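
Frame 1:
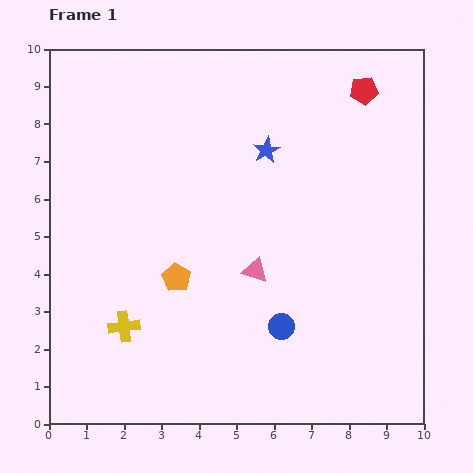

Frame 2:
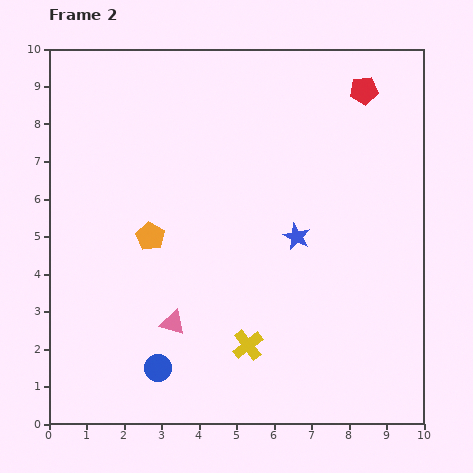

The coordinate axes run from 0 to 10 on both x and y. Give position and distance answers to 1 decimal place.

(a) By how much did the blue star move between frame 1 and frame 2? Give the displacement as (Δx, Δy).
(0.8, -2.3)

The blue star was at (5.8, 7.3) in frame 1 and (6.6, 5.0) in frame 2.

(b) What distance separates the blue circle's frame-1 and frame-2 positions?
3.5

The blue circle moved from (6.2, 2.6) to (2.9, 1.5), a distance of √(3.3² + 1.1²) ≈ 3.5.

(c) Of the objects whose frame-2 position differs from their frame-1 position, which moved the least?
the orange pentagon

(moved 1.3)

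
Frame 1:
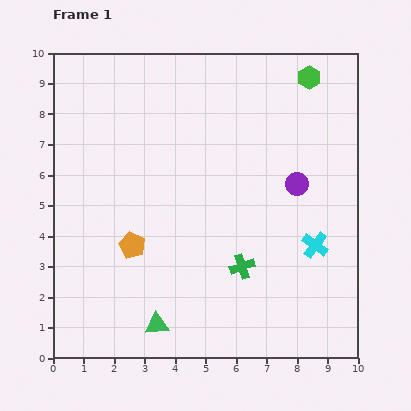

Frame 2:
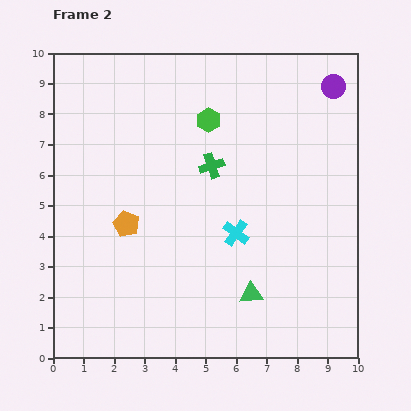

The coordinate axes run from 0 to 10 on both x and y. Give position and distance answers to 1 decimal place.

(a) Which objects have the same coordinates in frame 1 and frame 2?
none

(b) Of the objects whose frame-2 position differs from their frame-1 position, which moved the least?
the orange pentagon

(moved 0.7)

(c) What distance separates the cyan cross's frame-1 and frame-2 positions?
2.6

The cyan cross moved from (8.6, 3.7) to (6.0, 4.1), a distance of √(2.6² + 0.4²) ≈ 2.6.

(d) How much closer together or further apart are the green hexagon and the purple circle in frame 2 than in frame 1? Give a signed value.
+0.7

Distance in frame 1: 3.5. Distance in frame 2: 4.2.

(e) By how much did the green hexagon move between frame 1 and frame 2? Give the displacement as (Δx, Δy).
(-3.3, -1.4)

The green hexagon was at (8.4, 9.2) in frame 1 and (5.1, 7.8) in frame 2.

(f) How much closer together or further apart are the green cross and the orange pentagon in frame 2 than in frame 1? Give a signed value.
-0.3

Distance in frame 1: 3.7. Distance in frame 2: 3.4.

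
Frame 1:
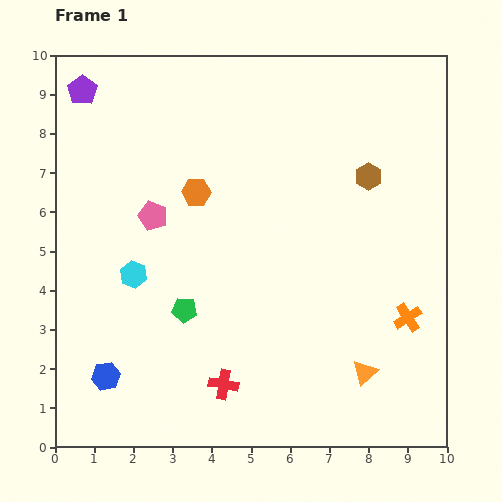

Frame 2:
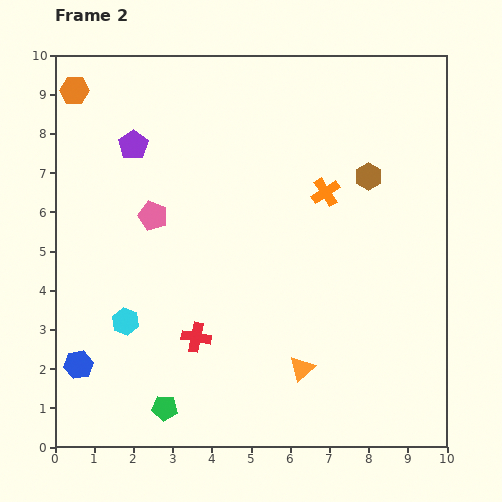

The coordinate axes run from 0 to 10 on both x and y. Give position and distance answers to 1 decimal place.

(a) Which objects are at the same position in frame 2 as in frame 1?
the pink pentagon, the brown hexagon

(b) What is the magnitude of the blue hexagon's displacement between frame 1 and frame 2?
0.8

The blue hexagon moved from (1.3, 1.8) to (0.6, 2.1), a distance of √(0.7² + 0.3²) ≈ 0.8.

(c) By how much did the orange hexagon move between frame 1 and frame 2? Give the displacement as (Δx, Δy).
(-3.1, 2.6)

The orange hexagon was at (3.6, 6.5) in frame 1 and (0.5, 9.1) in frame 2.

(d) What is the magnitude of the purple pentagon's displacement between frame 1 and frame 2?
1.9

The purple pentagon moved from (0.7, 9.1) to (2.0, 7.7), a distance of √(1.3² + 1.4²) ≈ 1.9.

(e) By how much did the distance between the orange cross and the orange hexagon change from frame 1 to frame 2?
+0.6

Distance in frame 1: 6.3. Distance in frame 2: 6.9.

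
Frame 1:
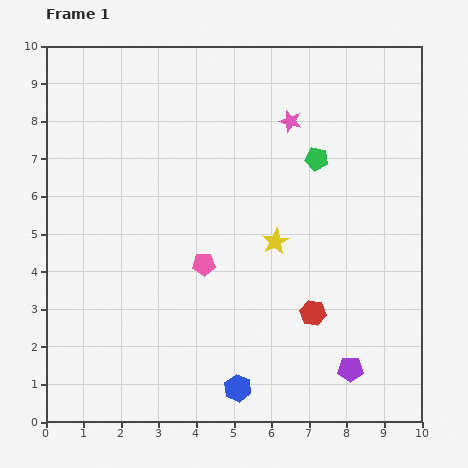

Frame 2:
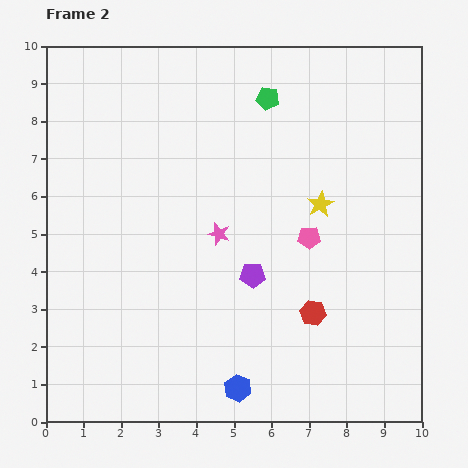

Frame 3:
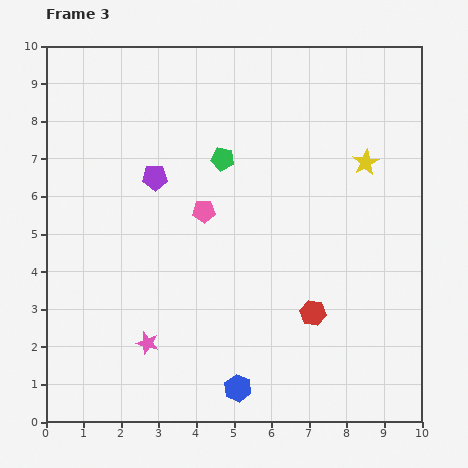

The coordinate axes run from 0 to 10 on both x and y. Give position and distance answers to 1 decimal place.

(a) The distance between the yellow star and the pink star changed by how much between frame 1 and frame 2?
-0.4

Distance in frame 1: 3.2. Distance in frame 2: 2.8.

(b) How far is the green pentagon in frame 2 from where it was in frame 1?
2.1

The green pentagon moved from (7.2, 7.0) to (5.9, 8.6), a distance of √(1.3² + 1.6²) ≈ 2.1.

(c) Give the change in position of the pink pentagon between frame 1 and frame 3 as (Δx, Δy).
(0.0, 1.4)

The pink pentagon was at (4.2, 4.2) in frame 1 and (4.2, 5.6) in frame 3.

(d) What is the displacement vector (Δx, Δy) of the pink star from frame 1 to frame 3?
(-3.8, -5.9)

The pink star was at (6.5, 8.0) in frame 1 and (2.7, 2.1) in frame 3.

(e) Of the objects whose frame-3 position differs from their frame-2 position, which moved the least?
the yellow star

(moved 1.6)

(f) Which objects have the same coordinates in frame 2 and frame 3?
the blue hexagon, the red hexagon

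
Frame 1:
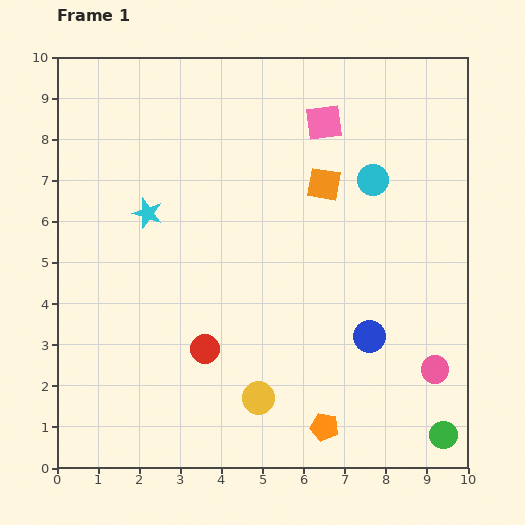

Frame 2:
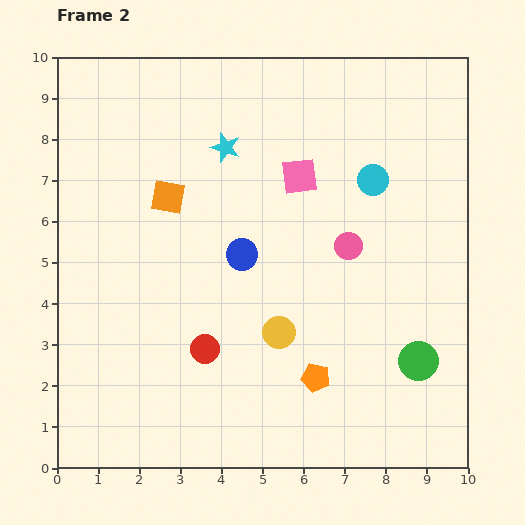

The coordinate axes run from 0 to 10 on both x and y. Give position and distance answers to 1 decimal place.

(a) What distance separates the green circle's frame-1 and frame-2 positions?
1.9

The green circle moved from (9.4, 0.8) to (8.8, 2.6), a distance of √(0.6² + 1.8²) ≈ 1.9.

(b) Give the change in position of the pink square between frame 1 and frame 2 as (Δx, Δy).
(-0.6, -1.3)

The pink square was at (6.5, 8.4) in frame 1 and (5.9, 7.1) in frame 2.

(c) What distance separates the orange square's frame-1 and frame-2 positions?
3.8

The orange square moved from (6.5, 6.9) to (2.7, 6.6), a distance of √(3.8² + 0.3²) ≈ 3.8.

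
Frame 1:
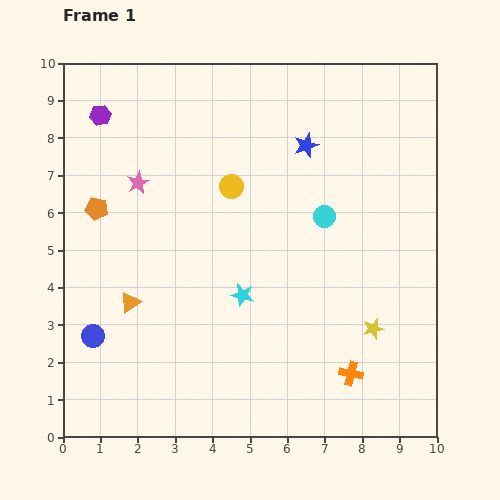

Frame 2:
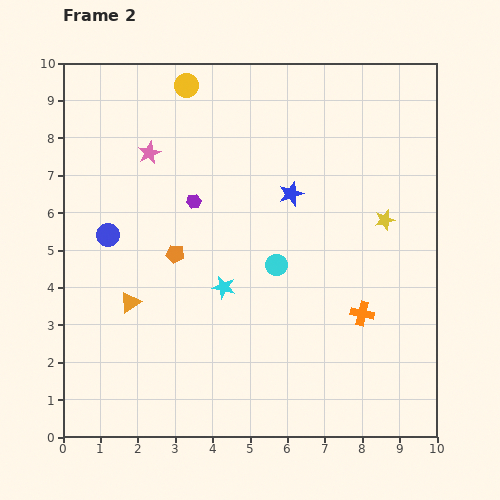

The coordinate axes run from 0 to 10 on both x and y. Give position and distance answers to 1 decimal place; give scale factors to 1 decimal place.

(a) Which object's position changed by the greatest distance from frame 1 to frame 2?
the purple hexagon

(moved 3.4; next 3.0)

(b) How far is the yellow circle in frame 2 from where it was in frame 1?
3.0

The yellow circle moved from (4.5, 6.7) to (3.3, 9.4), a distance of √(1.2² + 2.7²) ≈ 3.0.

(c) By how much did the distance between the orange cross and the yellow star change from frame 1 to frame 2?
+1.3

Distance in frame 1: 1.3. Distance in frame 2: 2.6.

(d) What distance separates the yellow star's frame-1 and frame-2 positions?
2.9

The yellow star moved from (8.3, 2.9) to (8.6, 5.8), a distance of √(0.3² + 2.9²) ≈ 2.9.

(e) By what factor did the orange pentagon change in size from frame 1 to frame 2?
0.8×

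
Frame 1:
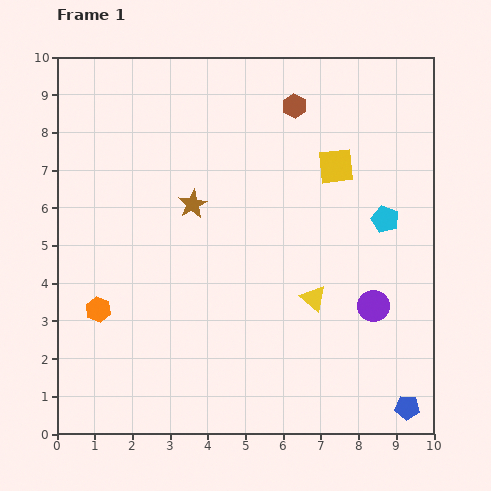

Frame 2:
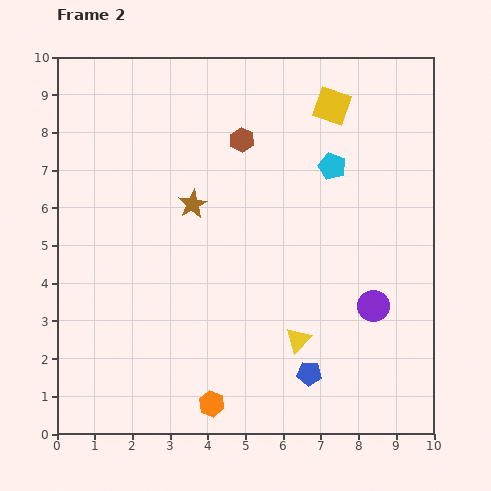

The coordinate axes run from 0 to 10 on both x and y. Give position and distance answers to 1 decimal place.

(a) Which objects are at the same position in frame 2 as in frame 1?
the purple circle, the brown star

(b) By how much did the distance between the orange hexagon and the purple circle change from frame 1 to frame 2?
-2.3

Distance in frame 1: 7.3. Distance in frame 2: 5.0.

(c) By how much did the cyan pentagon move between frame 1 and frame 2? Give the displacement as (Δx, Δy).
(-1.4, 1.4)

The cyan pentagon was at (8.7, 5.7) in frame 1 and (7.3, 7.1) in frame 2.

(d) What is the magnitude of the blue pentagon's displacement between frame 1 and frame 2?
2.8

The blue pentagon moved from (9.3, 0.7) to (6.7, 1.6), a distance of √(2.6² + 0.9²) ≈ 2.8.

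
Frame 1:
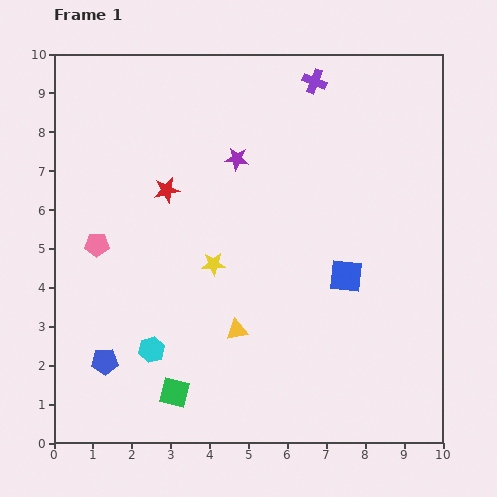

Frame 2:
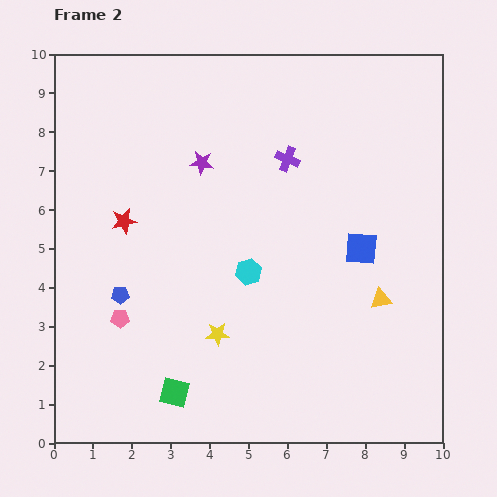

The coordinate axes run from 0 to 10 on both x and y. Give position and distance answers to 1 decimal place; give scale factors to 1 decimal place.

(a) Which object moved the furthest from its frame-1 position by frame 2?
the yellow triangle

(moved 3.8; next 3.2)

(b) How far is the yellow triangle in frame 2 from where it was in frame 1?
3.8

The yellow triangle moved from (4.7, 2.9) to (8.4, 3.7), a distance of √(3.7² + 0.8²) ≈ 3.8.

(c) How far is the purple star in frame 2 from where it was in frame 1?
0.9

The purple star moved from (4.7, 7.3) to (3.8, 7.2), a distance of √(0.9² + 0.1²) ≈ 0.9.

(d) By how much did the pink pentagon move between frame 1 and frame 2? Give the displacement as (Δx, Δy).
(0.6, -1.9)

The pink pentagon was at (1.1, 5.1) in frame 1 and (1.7, 3.2) in frame 2.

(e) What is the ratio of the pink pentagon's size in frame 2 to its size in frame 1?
0.8×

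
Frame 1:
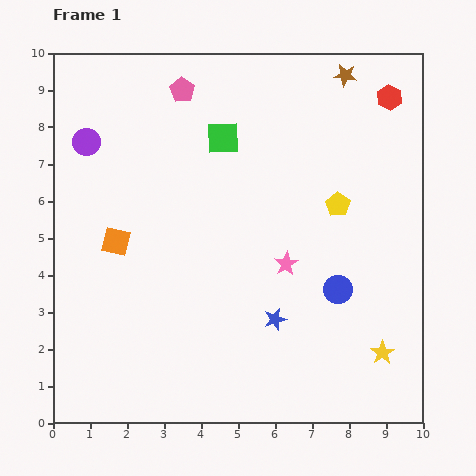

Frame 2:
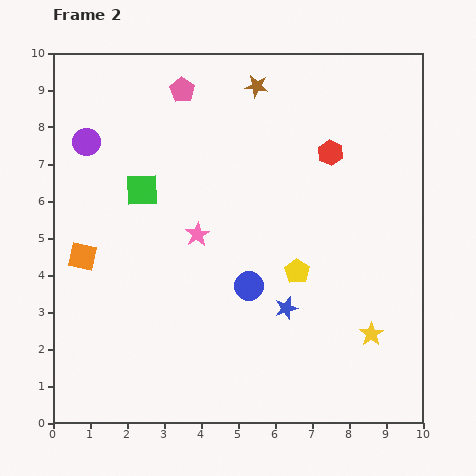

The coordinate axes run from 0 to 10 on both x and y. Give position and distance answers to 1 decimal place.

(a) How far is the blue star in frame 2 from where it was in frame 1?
0.4

The blue star moved from (6.0, 2.8) to (6.3, 3.1), a distance of √(0.3² + 0.3²) ≈ 0.4.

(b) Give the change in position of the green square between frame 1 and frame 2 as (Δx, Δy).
(-2.2, -1.4)

The green square was at (4.6, 7.7) in frame 1 and (2.4, 6.3) in frame 2.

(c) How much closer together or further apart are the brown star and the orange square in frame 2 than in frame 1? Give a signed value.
-1.1

Distance in frame 1: 7.7. Distance in frame 2: 6.6.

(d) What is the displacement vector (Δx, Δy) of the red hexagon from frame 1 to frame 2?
(-1.6, -1.5)

The red hexagon was at (9.1, 8.8) in frame 1 and (7.5, 7.3) in frame 2.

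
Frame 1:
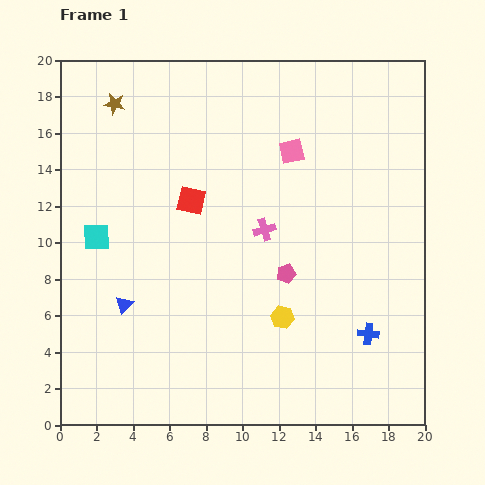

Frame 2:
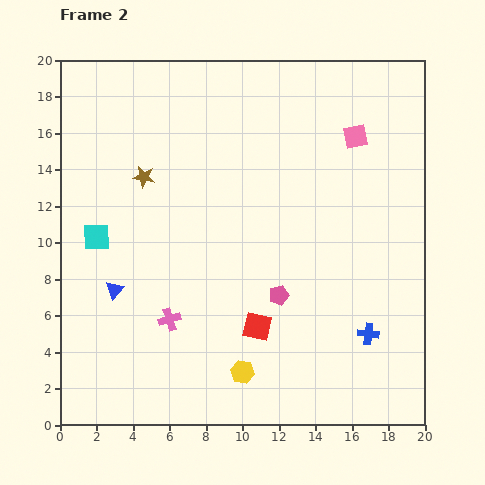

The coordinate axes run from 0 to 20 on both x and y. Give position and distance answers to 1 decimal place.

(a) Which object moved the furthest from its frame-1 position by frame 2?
the red square

(moved 7.8; next 7.1)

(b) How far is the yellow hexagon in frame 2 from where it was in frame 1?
3.7

The yellow hexagon moved from (12.2, 5.9) to (10.0, 2.9), a distance of √(2.2² + 3.0²) ≈ 3.7.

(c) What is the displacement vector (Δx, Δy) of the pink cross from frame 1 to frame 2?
(-5.2, -4.9)

The pink cross was at (11.2, 10.7) in frame 1 and (6.0, 5.8) in frame 2.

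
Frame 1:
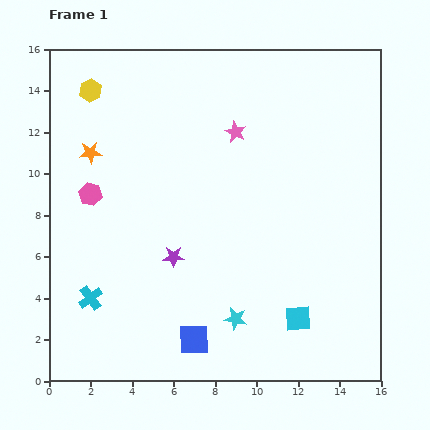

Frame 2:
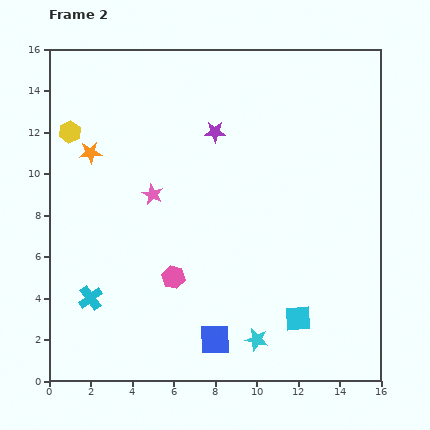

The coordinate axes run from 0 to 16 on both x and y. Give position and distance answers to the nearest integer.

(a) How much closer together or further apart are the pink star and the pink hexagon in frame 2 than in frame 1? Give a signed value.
-4

Distance in frame 1: 8. Distance in frame 2: 4.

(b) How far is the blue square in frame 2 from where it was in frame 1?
1

The blue square moved from (7, 2) to (8, 2), a distance of √(1² + 0²) ≈ 1.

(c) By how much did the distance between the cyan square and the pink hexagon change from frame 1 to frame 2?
-6

Distance in frame 1: 12. Distance in frame 2: 6.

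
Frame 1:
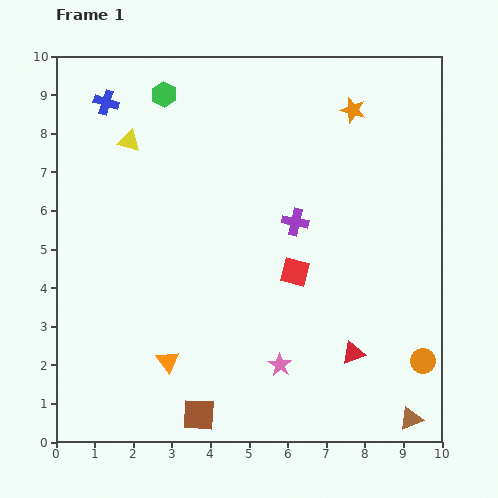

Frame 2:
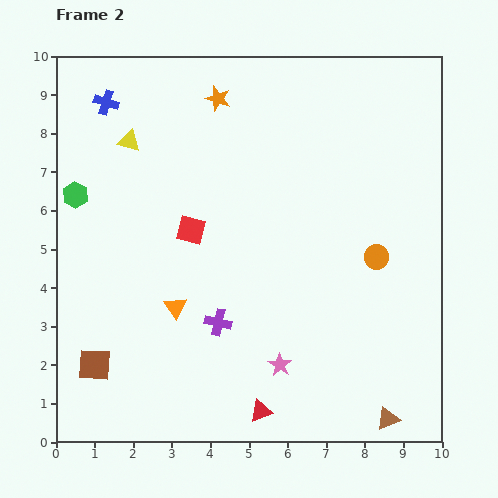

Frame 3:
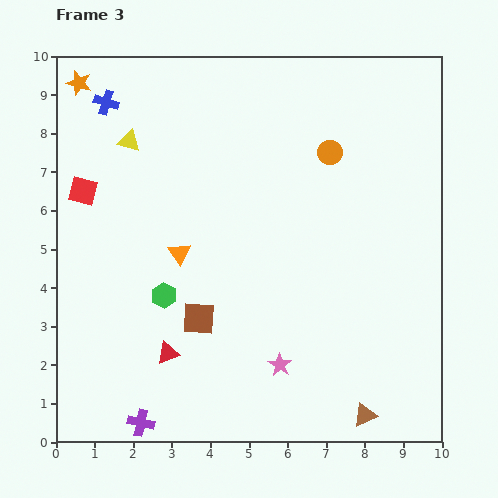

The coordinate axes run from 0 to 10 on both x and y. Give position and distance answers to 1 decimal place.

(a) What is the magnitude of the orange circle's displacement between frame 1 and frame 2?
3.0

The orange circle moved from (9.5, 2.1) to (8.3, 4.8), a distance of √(1.2² + 2.7²) ≈ 3.0.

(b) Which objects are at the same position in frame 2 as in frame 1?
the blue cross, the pink star, the yellow triangle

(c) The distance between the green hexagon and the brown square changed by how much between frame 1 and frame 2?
-3.9

Distance in frame 1: 8.3. Distance in frame 2: 4.4.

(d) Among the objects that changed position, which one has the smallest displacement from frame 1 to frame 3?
the brown triangle

(moved 1.2)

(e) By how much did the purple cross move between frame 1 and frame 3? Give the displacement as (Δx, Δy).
(-4.0, -5.2)

The purple cross was at (6.2, 5.7) in frame 1 and (2.2, 0.5) in frame 3.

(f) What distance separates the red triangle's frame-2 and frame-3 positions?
2.8

The red triangle moved from (5.3, 0.8) to (2.9, 2.3), a distance of √(2.4² + 1.5²) ≈ 2.8.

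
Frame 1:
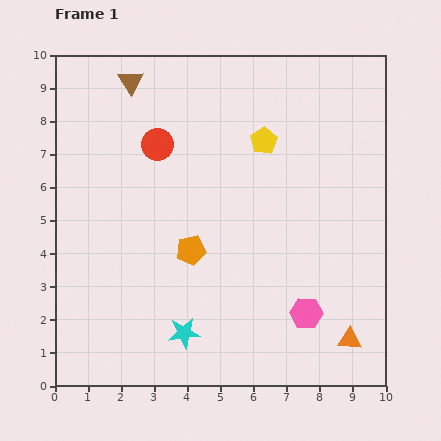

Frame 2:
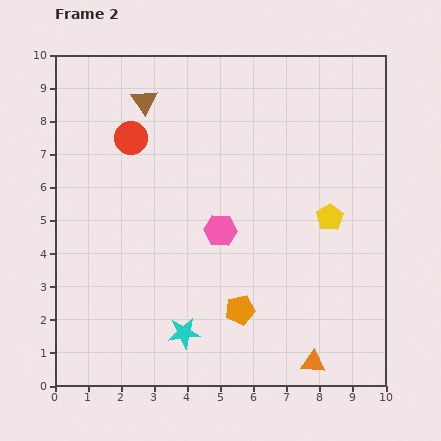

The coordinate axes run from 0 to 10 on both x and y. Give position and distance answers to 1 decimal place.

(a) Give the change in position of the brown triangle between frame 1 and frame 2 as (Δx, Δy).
(0.4, -0.6)

The brown triangle was at (2.3, 9.2) in frame 1 and (2.7, 8.6) in frame 2.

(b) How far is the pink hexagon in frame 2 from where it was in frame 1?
3.6

The pink hexagon moved from (7.6, 2.2) to (5.0, 4.7), a distance of √(2.6² + 2.5²) ≈ 3.6.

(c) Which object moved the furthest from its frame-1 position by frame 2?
the pink hexagon

(moved 3.6; next 3.0)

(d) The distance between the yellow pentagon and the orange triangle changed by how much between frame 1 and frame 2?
-2.1

Distance in frame 1: 6.5. Distance in frame 2: 4.4.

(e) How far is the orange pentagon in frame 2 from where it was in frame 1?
2.3

The orange pentagon moved from (4.1, 4.1) to (5.6, 2.3), a distance of √(1.5² + 1.8²) ≈ 2.3.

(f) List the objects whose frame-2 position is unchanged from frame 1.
the cyan star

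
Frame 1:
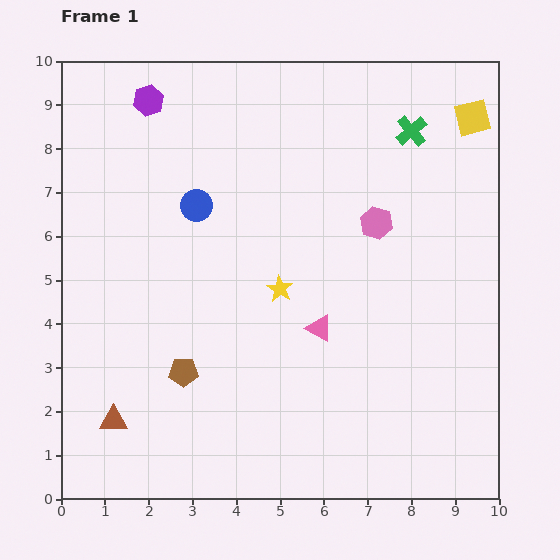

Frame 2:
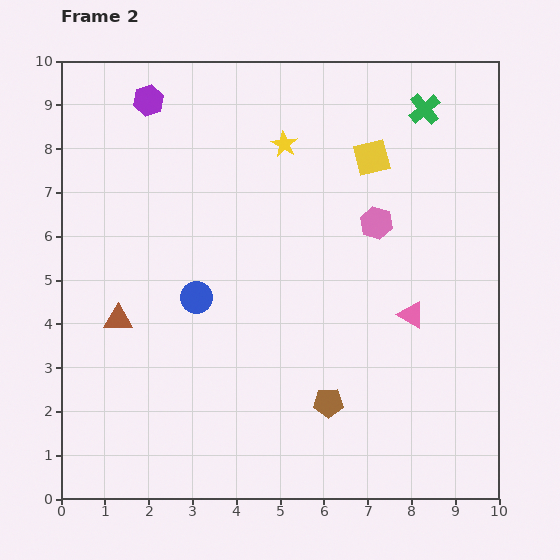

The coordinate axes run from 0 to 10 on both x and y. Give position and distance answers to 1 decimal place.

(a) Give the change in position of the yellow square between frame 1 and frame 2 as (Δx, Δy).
(-2.3, -0.9)

The yellow square was at (9.4, 8.7) in frame 1 and (7.1, 7.8) in frame 2.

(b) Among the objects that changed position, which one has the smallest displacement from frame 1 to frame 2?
the green cross

(moved 0.6)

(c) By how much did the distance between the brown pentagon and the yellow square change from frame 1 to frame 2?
-3.1

Distance in frame 1: 8.8. Distance in frame 2: 5.7.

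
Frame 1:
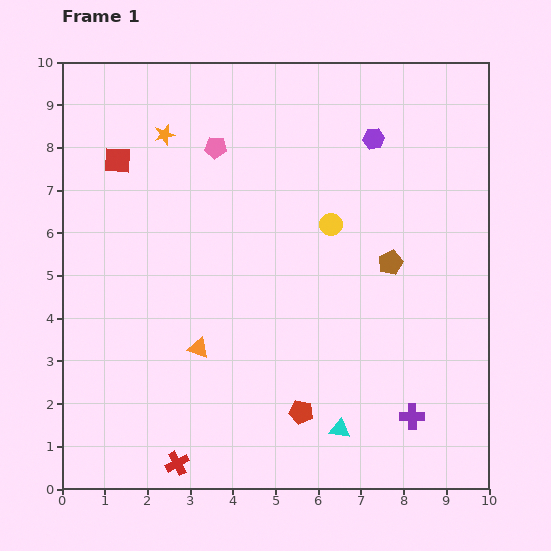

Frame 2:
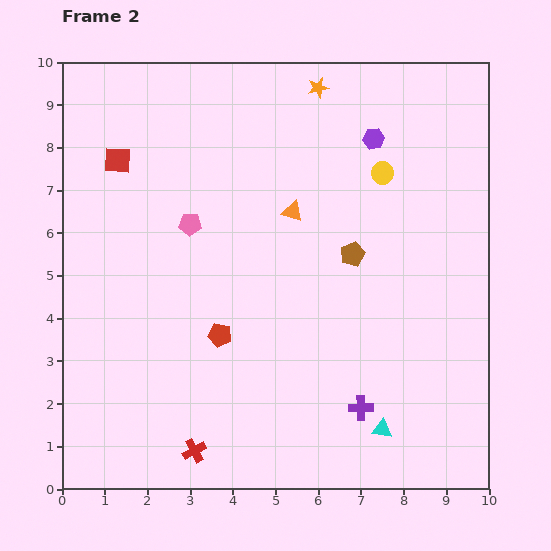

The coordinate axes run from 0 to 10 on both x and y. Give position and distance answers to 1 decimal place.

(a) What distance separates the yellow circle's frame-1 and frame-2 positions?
1.7

The yellow circle moved from (6.3, 6.2) to (7.5, 7.4), a distance of √(1.2² + 1.2²) ≈ 1.7.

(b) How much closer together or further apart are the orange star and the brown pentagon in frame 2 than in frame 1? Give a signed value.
-2.1

Distance in frame 1: 6.1. Distance in frame 2: 4.0.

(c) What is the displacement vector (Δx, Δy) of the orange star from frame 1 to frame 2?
(3.6, 1.1)

The orange star was at (2.4, 8.3) in frame 1 and (6.0, 9.4) in frame 2.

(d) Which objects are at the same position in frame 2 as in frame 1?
the purple hexagon, the red square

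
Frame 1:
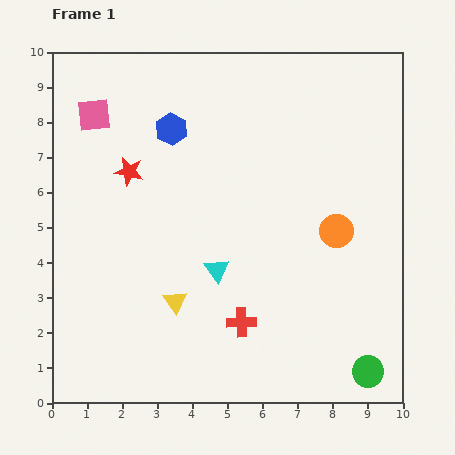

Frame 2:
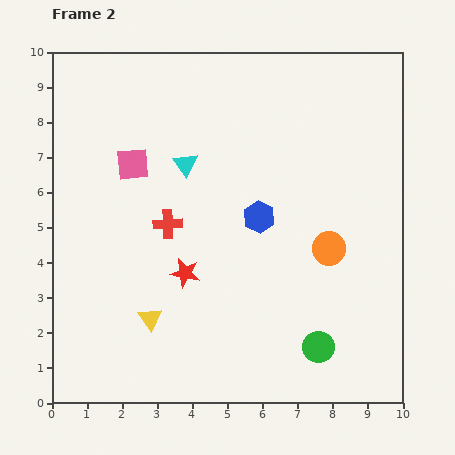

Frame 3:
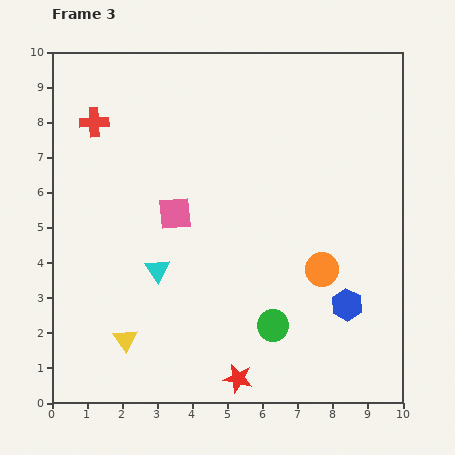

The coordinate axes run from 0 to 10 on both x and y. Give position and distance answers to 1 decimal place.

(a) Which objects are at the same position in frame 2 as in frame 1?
none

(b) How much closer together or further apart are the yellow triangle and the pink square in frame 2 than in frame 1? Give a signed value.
-1.4

Distance in frame 1: 5.8. Distance in frame 2: 4.4.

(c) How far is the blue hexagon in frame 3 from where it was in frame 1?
7.1

The blue hexagon moved from (3.4, 7.8) to (8.4, 2.8), a distance of √(5.0² + 5.0²) ≈ 7.1.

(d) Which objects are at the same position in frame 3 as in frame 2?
none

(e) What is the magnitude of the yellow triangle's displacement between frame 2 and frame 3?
0.9

The yellow triangle moved from (2.8, 2.4) to (2.1, 1.8), a distance of √(0.7² + 0.6²) ≈ 0.9.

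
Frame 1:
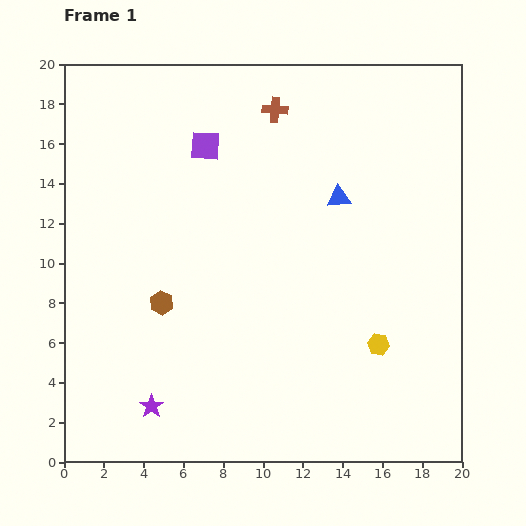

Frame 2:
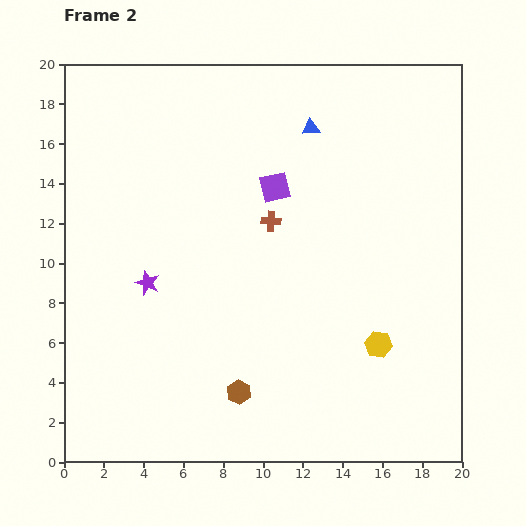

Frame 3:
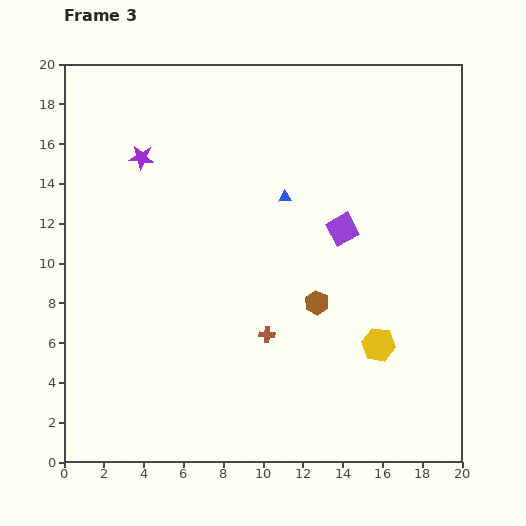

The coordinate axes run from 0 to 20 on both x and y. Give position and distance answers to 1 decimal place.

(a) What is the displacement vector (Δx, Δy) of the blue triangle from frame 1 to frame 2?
(-1.4, 3.5)

The blue triangle was at (13.8, 13.3) in frame 1 and (12.4, 16.8) in frame 2.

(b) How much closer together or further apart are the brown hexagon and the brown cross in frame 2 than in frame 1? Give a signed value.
-2.6

Distance in frame 1: 11.3. Distance in frame 2: 8.7.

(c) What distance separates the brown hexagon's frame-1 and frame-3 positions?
7.8

The brown hexagon moved from (4.9, 8.0) to (12.7, 8.0), a distance of √(7.8² + 0.0²) ≈ 7.8.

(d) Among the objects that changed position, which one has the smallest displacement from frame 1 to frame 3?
the blue triangle

(moved 2.7)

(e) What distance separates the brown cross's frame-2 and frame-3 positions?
5.7

The brown cross moved from (10.4, 12.1) to (10.2, 6.4), a distance of √(0.2² + 5.7²) ≈ 5.7.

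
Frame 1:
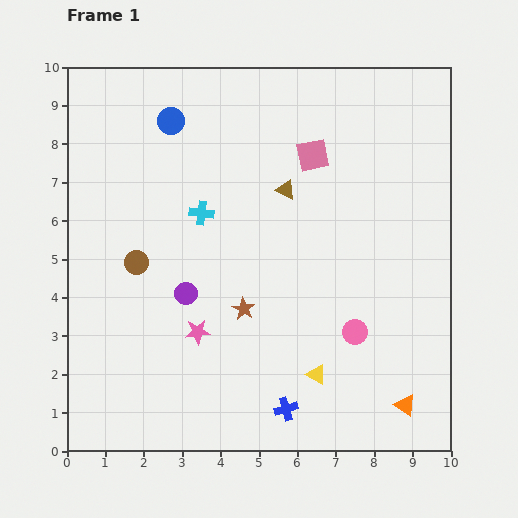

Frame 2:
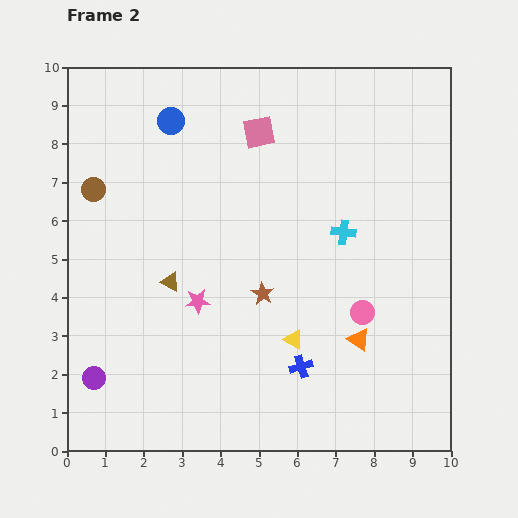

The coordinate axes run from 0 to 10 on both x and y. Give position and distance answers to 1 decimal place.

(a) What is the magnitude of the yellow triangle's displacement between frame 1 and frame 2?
1.1

The yellow triangle moved from (6.5, 2.0) to (5.9, 2.9), a distance of √(0.6² + 0.9²) ≈ 1.1.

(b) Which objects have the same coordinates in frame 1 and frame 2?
the blue circle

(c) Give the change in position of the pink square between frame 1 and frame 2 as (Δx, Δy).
(-1.4, 0.6)

The pink square was at (6.4, 7.7) in frame 1 and (5.0, 8.3) in frame 2.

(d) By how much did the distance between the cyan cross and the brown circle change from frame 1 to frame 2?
+4.5

Distance in frame 1: 2.1. Distance in frame 2: 6.6.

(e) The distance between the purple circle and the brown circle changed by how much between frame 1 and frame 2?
+3.4

Distance in frame 1: 1.5. Distance in frame 2: 4.9.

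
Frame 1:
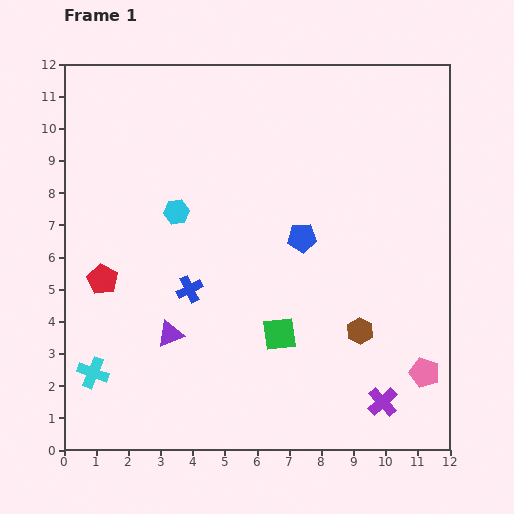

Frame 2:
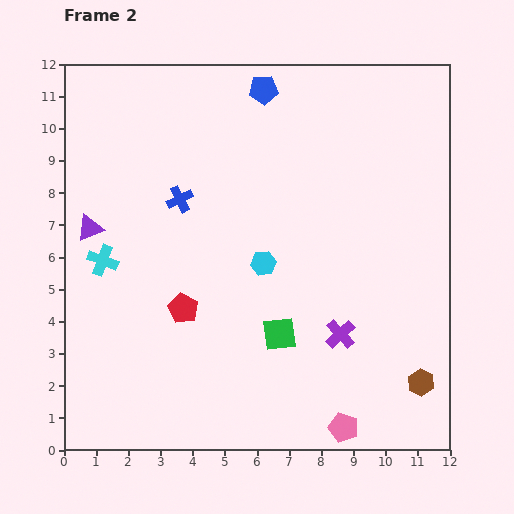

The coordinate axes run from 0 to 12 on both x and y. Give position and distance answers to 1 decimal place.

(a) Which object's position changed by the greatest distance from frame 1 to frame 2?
the blue pentagon

(moved 4.8; next 4.1)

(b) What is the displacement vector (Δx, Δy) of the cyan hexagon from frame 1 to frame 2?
(2.7, -1.6)

The cyan hexagon was at (3.5, 7.4) in frame 1 and (6.2, 5.8) in frame 2.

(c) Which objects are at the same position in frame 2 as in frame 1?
the green square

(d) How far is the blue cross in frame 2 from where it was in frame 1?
2.8

The blue cross moved from (3.9, 5.0) to (3.6, 7.8), a distance of √(0.3² + 2.8²) ≈ 2.8.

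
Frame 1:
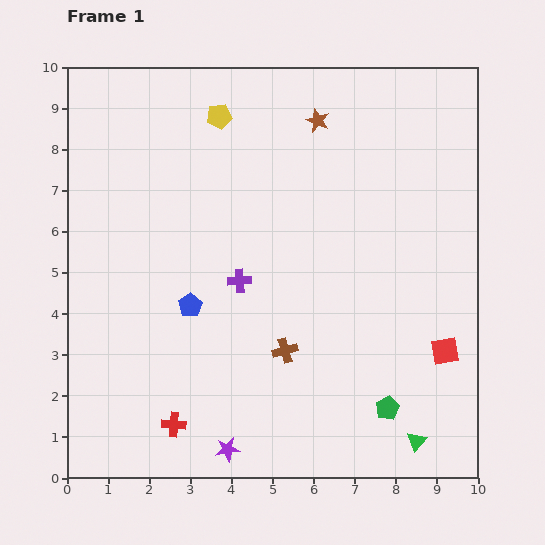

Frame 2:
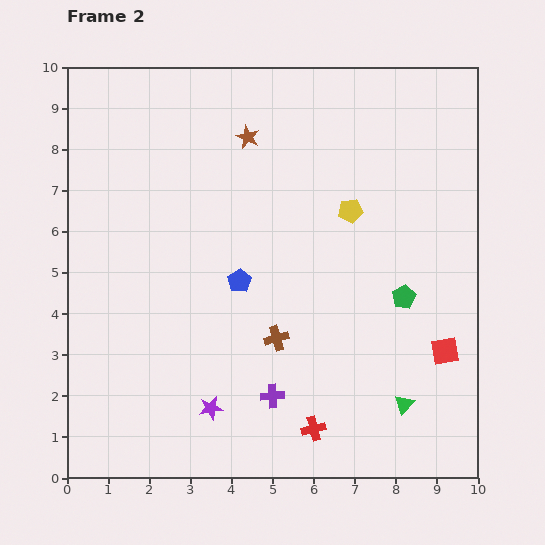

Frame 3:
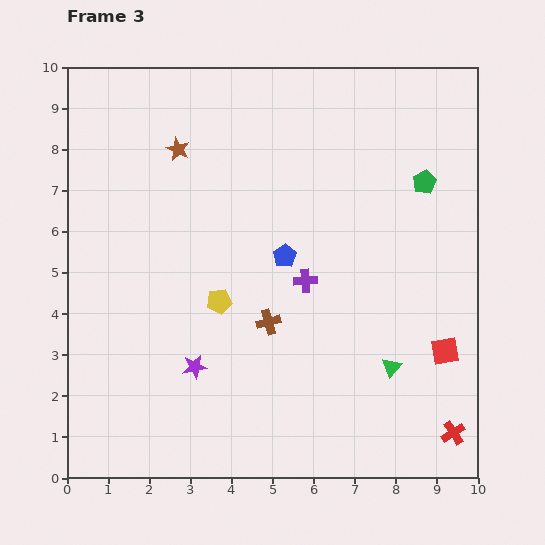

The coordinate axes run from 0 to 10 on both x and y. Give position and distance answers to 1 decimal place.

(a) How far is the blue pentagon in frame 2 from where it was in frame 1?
1.3

The blue pentagon moved from (3.0, 4.2) to (4.2, 4.8), a distance of √(1.2² + 0.6²) ≈ 1.3.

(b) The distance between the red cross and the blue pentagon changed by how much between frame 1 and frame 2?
+1.1

Distance in frame 1: 2.9. Distance in frame 2: 4.0.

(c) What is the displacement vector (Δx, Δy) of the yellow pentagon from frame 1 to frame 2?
(3.2, -2.3)

The yellow pentagon was at (3.7, 8.8) in frame 1 and (6.9, 6.5) in frame 2.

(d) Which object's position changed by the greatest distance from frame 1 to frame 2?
the yellow pentagon

(moved 3.9; next 3.4)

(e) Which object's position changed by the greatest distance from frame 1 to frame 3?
the red cross

(moved 6.8; next 5.6)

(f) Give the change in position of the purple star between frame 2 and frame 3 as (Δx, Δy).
(-0.4, 1.0)

The purple star was at (3.5, 1.7) in frame 2 and (3.1, 2.7) in frame 3.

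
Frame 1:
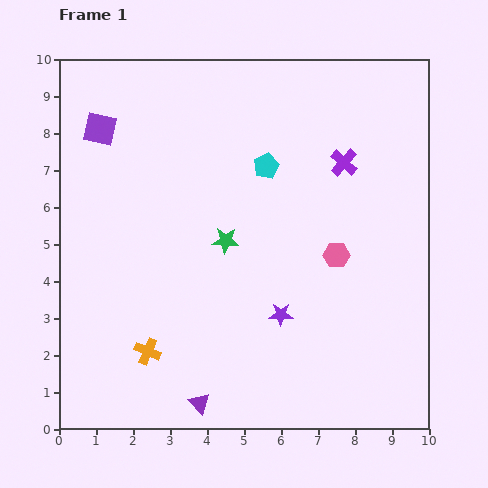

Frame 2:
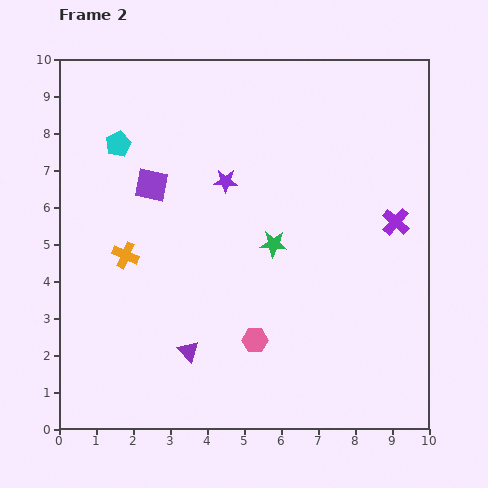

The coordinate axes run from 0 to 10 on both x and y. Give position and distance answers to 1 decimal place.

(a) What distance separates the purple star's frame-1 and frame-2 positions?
3.9

The purple star moved from (6.0, 3.1) to (4.5, 6.7), a distance of √(1.5² + 3.6²) ≈ 3.9.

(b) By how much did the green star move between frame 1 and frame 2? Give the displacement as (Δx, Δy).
(1.3, -0.1)

The green star was at (4.5, 5.1) in frame 1 and (5.8, 5.0) in frame 2.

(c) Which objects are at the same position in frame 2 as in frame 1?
none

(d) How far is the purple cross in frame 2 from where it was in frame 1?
2.1

The purple cross moved from (7.7, 7.2) to (9.1, 5.6), a distance of √(1.4² + 1.6²) ≈ 2.1.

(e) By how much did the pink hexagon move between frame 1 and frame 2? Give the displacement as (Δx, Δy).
(-2.2, -2.3)

The pink hexagon was at (7.5, 4.7) in frame 1 and (5.3, 2.4) in frame 2.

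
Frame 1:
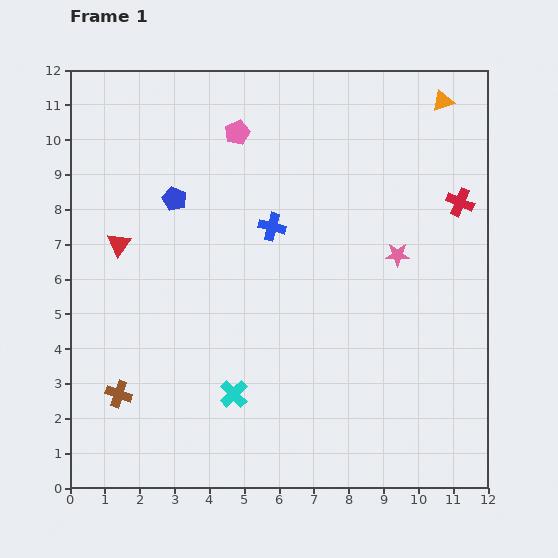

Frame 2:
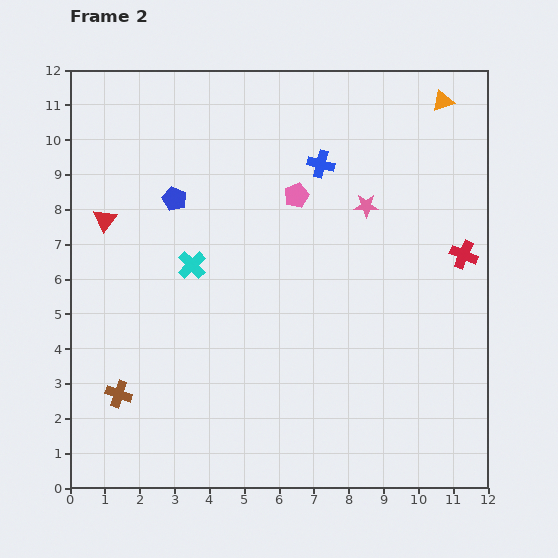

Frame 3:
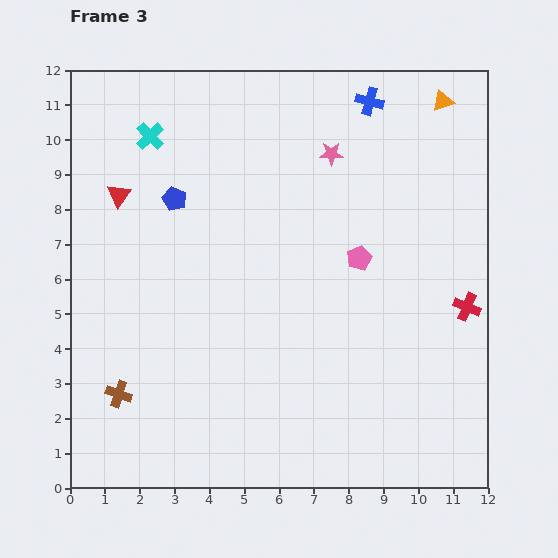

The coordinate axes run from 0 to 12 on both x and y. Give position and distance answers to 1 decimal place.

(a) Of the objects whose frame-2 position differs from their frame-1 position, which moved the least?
the red triangle

(moved 0.8)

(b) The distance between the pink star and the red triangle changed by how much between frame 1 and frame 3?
-1.8

Distance in frame 1: 8.0. Distance in frame 3: 6.2.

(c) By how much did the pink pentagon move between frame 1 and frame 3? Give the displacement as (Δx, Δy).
(3.5, -3.6)

The pink pentagon was at (4.8, 10.2) in frame 1 and (8.3, 6.6) in frame 3.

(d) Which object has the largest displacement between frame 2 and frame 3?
the cyan cross

(moved 3.9; next 2.5)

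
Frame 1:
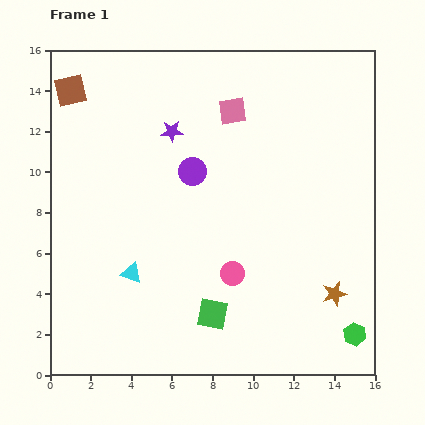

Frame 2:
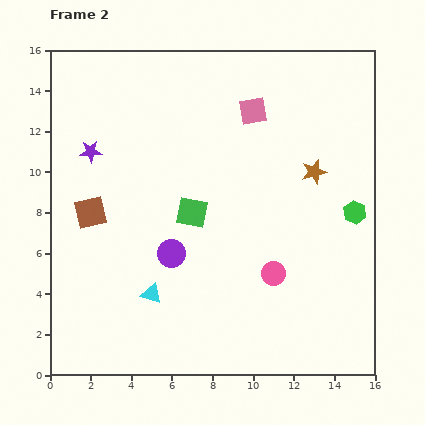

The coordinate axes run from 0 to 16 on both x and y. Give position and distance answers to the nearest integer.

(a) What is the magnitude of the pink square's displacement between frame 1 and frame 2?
1

The pink square moved from (9, 13) to (10, 13), a distance of √(1² + 0²) ≈ 1.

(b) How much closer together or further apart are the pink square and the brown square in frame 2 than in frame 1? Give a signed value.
+1

Distance in frame 1: 8. Distance in frame 2: 9.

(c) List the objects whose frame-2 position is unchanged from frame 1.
none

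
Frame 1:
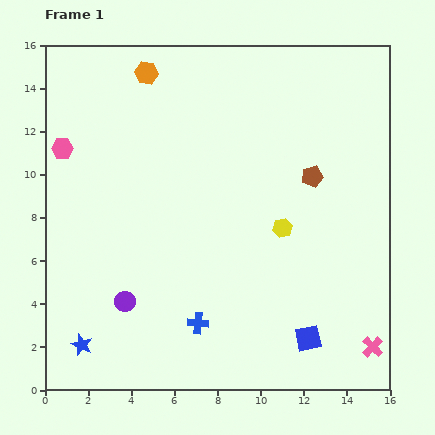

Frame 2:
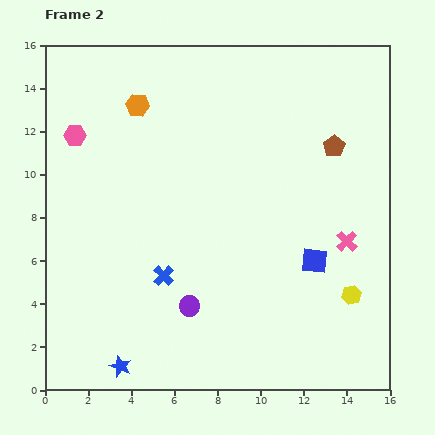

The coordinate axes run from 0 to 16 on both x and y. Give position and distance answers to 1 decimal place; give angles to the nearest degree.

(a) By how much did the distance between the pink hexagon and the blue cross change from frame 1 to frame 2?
-2.6

Distance in frame 1: 10.3. Distance in frame 2: 7.7.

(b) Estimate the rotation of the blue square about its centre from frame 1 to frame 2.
19° clockwise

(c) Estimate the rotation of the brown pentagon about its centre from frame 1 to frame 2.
19° counter-clockwise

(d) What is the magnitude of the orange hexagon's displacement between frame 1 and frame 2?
1.6

The orange hexagon moved from (4.7, 14.7) to (4.3, 13.2), a distance of √(0.4² + 1.5²) ≈ 1.6.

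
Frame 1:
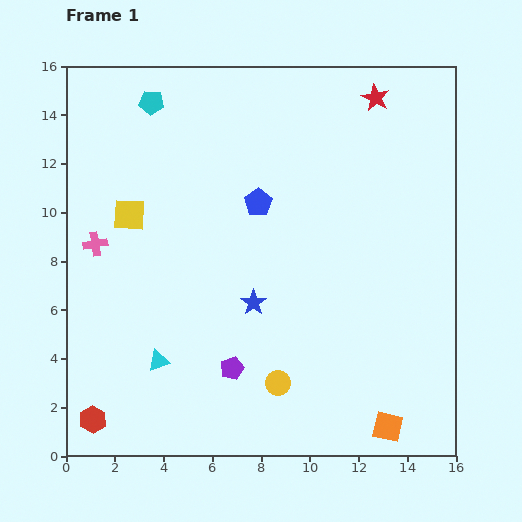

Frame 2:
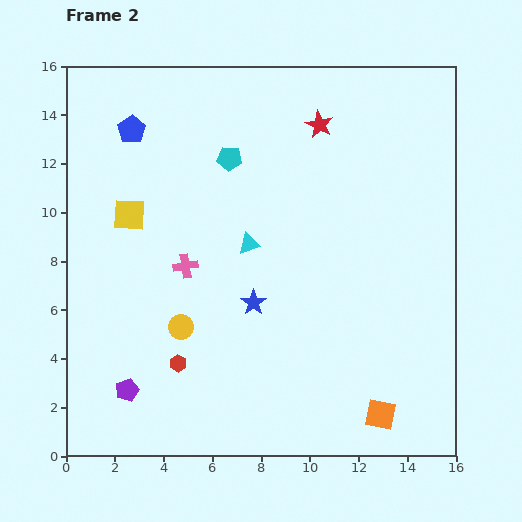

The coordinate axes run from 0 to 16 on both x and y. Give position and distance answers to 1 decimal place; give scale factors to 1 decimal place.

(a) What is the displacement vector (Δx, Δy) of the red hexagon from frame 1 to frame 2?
(3.5, 2.3)

The red hexagon was at (1.1, 1.5) in frame 1 and (4.6, 3.8) in frame 2.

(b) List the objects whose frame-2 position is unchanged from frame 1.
the yellow square, the blue star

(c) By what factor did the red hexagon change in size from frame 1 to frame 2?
0.6×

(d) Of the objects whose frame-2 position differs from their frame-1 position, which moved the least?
the orange square

(moved 0.6)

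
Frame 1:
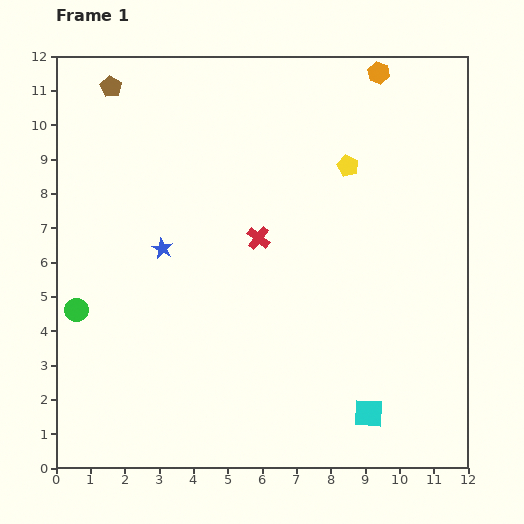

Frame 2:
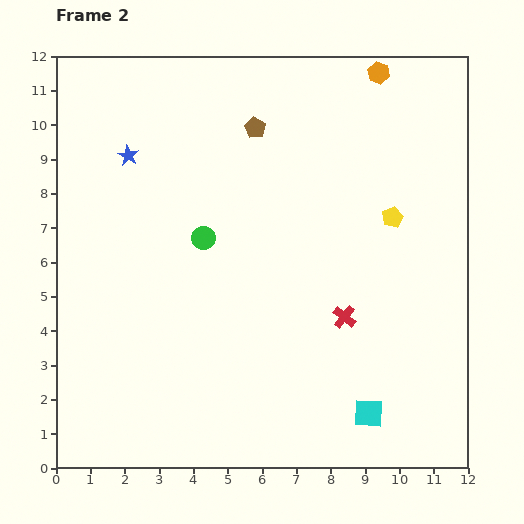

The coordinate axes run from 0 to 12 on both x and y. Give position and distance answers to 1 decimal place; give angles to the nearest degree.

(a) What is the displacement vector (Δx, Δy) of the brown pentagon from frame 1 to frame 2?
(4.2, -1.2)

The brown pentagon was at (1.6, 11.1) in frame 1 and (5.8, 9.9) in frame 2.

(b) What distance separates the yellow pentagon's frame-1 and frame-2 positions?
2.0

The yellow pentagon moved from (8.5, 8.8) to (9.8, 7.3), a distance of √(1.3² + 1.5²) ≈ 2.0.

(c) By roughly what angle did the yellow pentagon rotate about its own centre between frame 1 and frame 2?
25° clockwise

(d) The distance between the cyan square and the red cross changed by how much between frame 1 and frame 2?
-3.1

Distance in frame 1: 6.0. Distance in frame 2: 2.9.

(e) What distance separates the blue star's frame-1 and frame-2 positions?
2.9

The blue star moved from (3.1, 6.4) to (2.1, 9.1), a distance of √(1.0² + 2.7²) ≈ 2.9.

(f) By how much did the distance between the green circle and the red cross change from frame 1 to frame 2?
-1.0

Distance in frame 1: 5.7. Distance in frame 2: 4.7.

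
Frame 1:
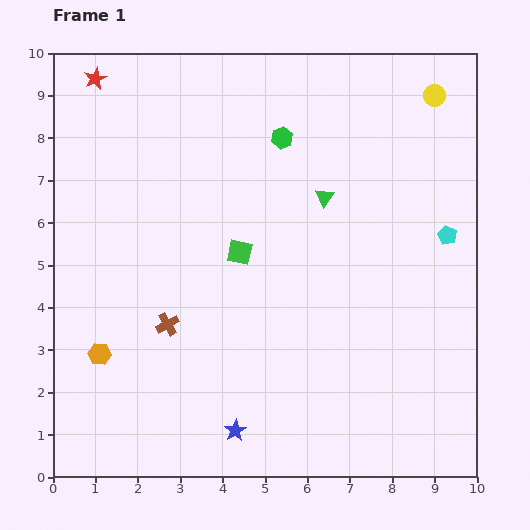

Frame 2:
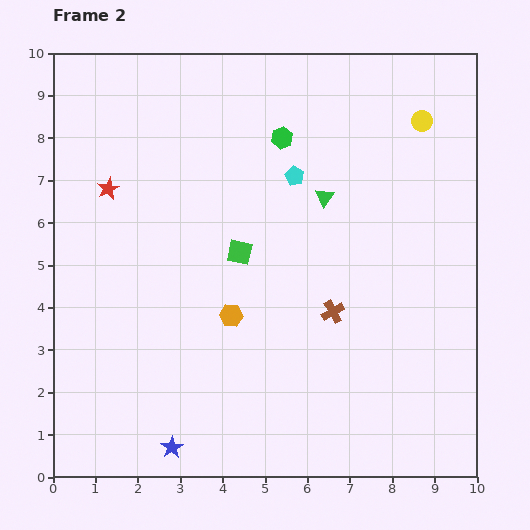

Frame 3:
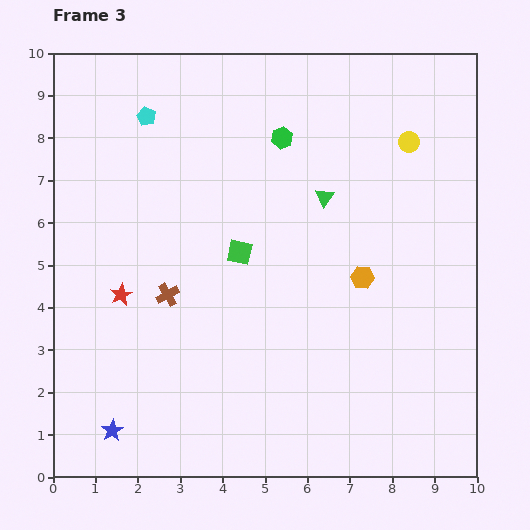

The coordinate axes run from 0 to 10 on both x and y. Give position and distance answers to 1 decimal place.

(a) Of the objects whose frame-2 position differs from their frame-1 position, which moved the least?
the yellow circle

(moved 0.7)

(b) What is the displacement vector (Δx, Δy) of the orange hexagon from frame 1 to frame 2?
(3.1, 0.9)

The orange hexagon was at (1.1, 2.9) in frame 1 and (4.2, 3.8) in frame 2.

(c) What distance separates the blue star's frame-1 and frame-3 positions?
2.9

The blue star moved from (4.3, 1.1) to (1.4, 1.1), a distance of √(2.9² + 0.0²) ≈ 2.9.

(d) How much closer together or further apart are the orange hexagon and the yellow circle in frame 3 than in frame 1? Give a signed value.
-6.6

Distance in frame 1: 10.0. Distance in frame 3: 3.4.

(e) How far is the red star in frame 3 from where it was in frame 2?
2.5

The red star moved from (1.3, 6.8) to (1.6, 4.3), a distance of √(0.3² + 2.5²) ≈ 2.5.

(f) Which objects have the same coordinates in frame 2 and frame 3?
the green triangle, the green square, the green hexagon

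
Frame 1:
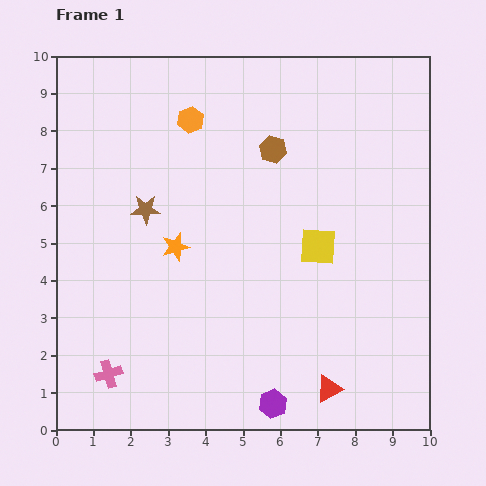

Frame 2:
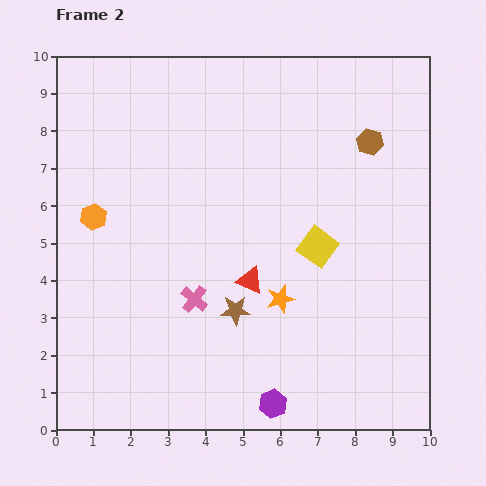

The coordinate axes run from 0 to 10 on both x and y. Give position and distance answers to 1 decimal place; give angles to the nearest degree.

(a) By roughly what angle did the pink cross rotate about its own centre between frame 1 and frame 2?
34° counter-clockwise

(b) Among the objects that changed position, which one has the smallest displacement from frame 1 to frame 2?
the brown hexagon

(moved 2.6)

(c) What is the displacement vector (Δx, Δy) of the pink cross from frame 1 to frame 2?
(2.3, 2.0)

The pink cross was at (1.4, 1.5) in frame 1 and (3.7, 3.5) in frame 2.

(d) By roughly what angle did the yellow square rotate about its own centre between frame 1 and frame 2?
32° clockwise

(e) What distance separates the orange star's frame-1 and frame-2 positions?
3.1

The orange star moved from (3.2, 4.9) to (6.0, 3.5), a distance of √(2.8² + 1.4²) ≈ 3.1.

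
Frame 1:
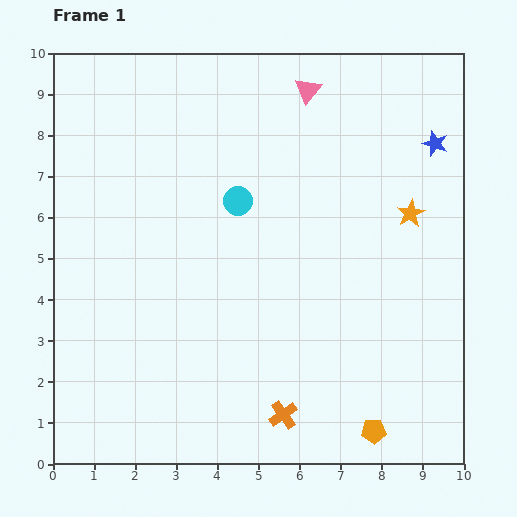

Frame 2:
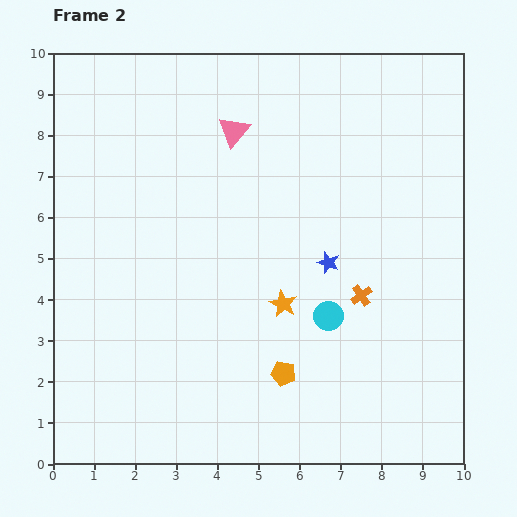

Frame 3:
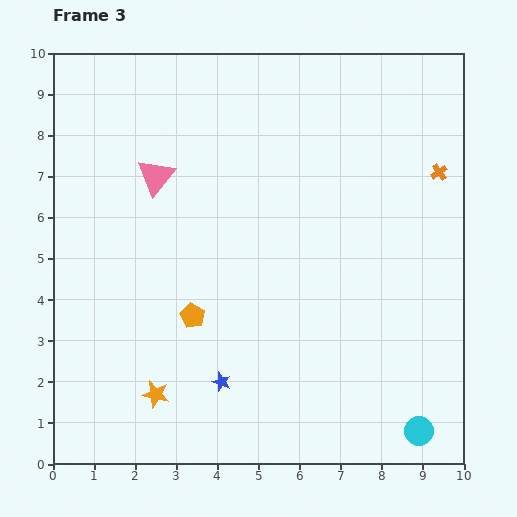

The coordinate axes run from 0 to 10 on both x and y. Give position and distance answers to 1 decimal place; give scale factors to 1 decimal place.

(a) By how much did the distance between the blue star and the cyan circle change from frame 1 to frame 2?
-3.7

Distance in frame 1: 5.0. Distance in frame 2: 1.3.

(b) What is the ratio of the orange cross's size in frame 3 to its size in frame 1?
0.6×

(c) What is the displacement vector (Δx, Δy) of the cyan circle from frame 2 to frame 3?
(2.2, -2.8)

The cyan circle was at (6.7, 3.6) in frame 2 and (8.9, 0.8) in frame 3.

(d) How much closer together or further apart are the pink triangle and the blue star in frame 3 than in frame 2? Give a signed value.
+1.3

Distance in frame 2: 3.9. Distance in frame 3: 5.2.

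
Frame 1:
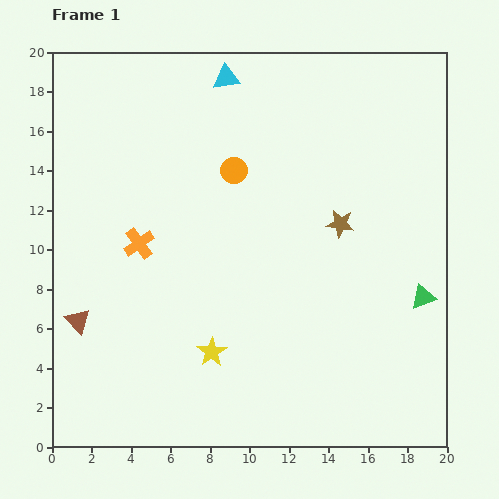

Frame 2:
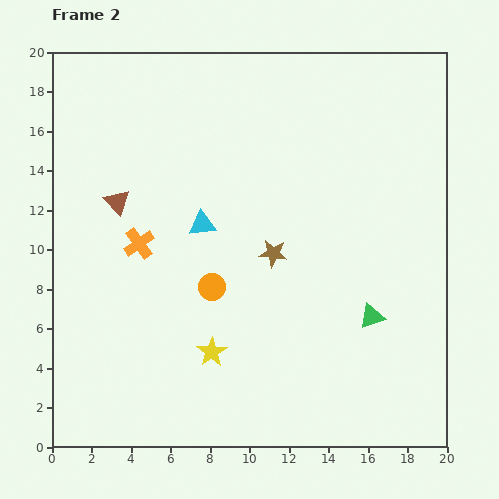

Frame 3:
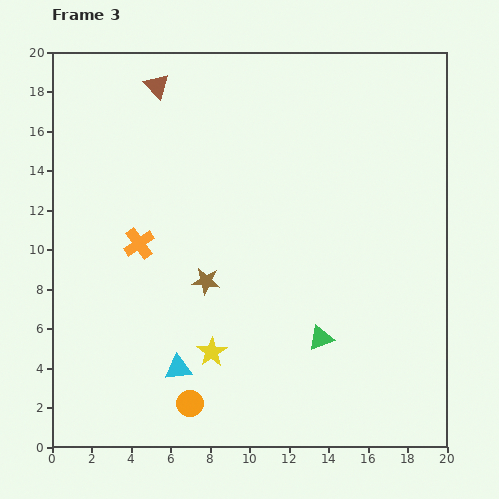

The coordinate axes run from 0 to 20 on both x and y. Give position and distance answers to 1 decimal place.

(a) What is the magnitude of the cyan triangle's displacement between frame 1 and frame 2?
7.5

The cyan triangle moved from (8.8, 18.7) to (7.6, 11.3), a distance of √(1.2² + 7.4²) ≈ 7.5.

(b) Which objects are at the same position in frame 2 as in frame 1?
the orange cross, the yellow star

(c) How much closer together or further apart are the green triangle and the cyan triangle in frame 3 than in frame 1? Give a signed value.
-7.5

Distance in frame 1: 14.9. Distance in frame 3: 7.4.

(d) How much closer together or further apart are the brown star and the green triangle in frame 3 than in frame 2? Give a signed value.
+0.6

Distance in frame 2: 5.9. Distance in frame 3: 6.5.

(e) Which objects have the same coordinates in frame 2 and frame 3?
the orange cross, the yellow star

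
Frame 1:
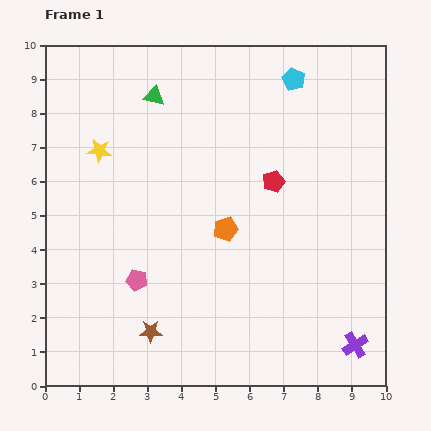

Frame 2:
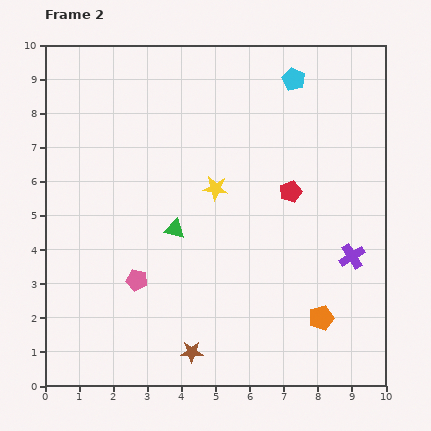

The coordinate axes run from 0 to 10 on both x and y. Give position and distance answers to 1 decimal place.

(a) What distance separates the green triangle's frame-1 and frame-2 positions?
3.9

The green triangle moved from (3.2, 8.5) to (3.8, 4.6), a distance of √(0.6² + 3.9²) ≈ 3.9.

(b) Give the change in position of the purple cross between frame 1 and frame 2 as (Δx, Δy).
(-0.1, 2.6)

The purple cross was at (9.1, 1.2) in frame 1 and (9.0, 3.8) in frame 2.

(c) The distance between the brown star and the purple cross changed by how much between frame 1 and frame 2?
-0.5

Distance in frame 1: 6.0. Distance in frame 2: 5.5.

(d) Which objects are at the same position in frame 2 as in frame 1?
the cyan pentagon, the pink pentagon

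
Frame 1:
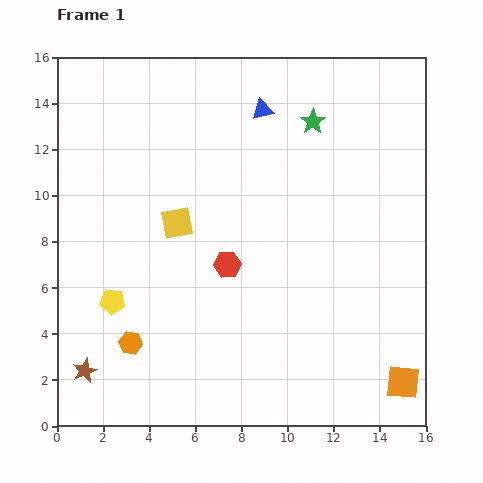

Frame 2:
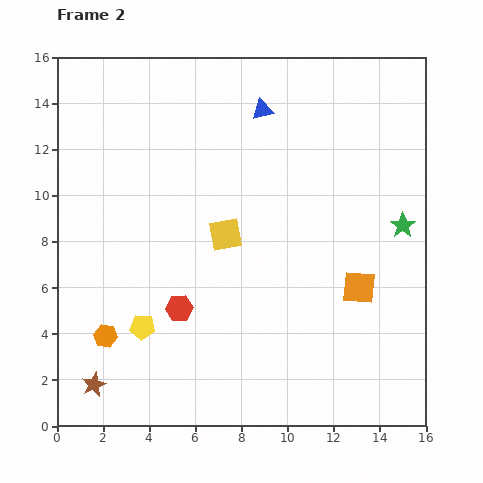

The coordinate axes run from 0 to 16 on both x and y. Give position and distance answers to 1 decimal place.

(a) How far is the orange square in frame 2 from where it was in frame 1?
4.5

The orange square moved from (15.0, 1.9) to (13.1, 6.0), a distance of √(1.9² + 4.1²) ≈ 4.5.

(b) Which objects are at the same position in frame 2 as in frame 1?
the blue triangle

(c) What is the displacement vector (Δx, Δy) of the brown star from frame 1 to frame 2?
(0.4, -0.6)

The brown star was at (1.2, 2.4) in frame 1 and (1.6, 1.8) in frame 2.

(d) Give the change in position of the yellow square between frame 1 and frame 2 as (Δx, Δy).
(2.1, -0.5)

The yellow square was at (5.2, 8.8) in frame 1 and (7.3, 8.3) in frame 2.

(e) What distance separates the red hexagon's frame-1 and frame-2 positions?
2.8

The red hexagon moved from (7.4, 7.0) to (5.3, 5.1), a distance of √(2.1² + 1.9²) ≈ 2.8.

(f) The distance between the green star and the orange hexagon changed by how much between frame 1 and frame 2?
+1.4

Distance in frame 1: 12.4. Distance in frame 2: 13.8.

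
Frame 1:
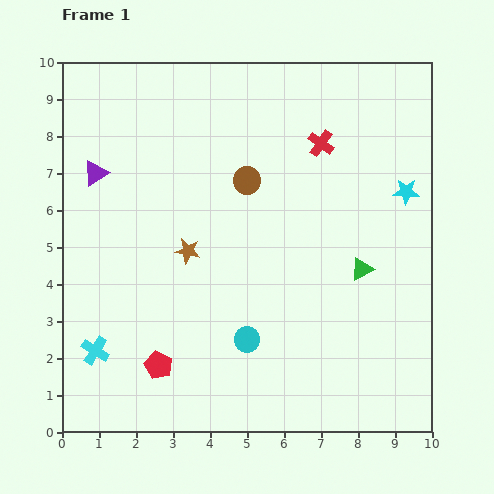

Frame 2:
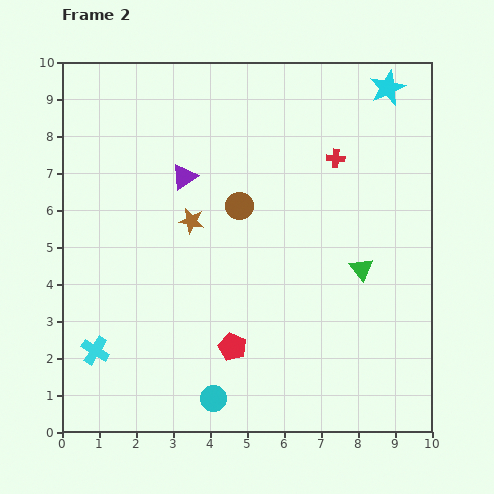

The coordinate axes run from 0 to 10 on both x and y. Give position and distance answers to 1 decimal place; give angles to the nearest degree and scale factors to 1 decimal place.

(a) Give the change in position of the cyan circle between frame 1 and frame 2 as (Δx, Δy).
(-0.9, -1.6)

The cyan circle was at (5.0, 2.5) in frame 1 and (4.1, 0.9) in frame 2.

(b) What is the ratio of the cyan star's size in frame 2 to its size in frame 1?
1.4×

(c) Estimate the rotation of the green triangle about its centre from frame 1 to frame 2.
39° counter-clockwise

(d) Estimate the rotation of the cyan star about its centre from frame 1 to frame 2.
26° counter-clockwise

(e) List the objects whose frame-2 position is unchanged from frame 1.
the green triangle, the cyan cross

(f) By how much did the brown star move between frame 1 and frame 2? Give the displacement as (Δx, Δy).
(0.1, 0.8)

The brown star was at (3.4, 4.9) in frame 1 and (3.5, 5.7) in frame 2.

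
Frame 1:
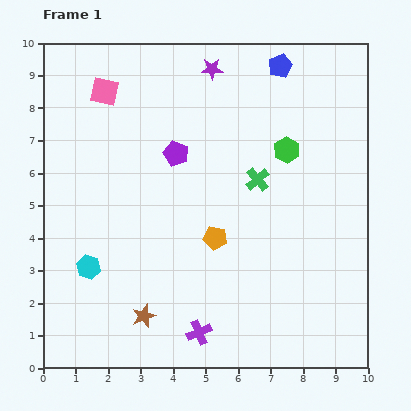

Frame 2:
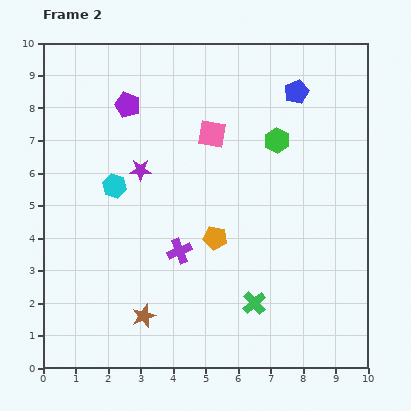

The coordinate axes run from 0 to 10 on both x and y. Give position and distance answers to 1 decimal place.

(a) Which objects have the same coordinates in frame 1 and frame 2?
the brown star, the orange pentagon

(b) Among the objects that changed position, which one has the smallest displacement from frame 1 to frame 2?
the green hexagon

(moved 0.4)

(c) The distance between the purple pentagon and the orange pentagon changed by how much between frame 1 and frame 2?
+2.0

Distance in frame 1: 2.9. Distance in frame 2: 4.9.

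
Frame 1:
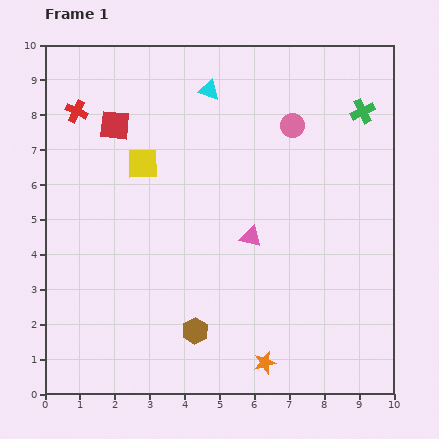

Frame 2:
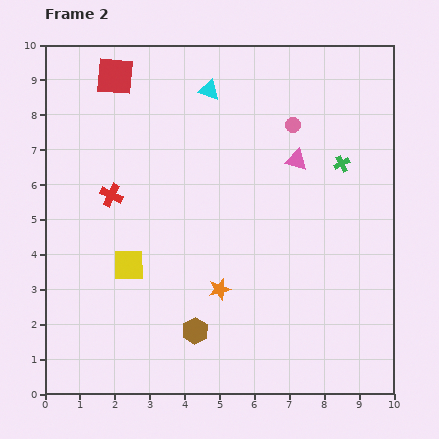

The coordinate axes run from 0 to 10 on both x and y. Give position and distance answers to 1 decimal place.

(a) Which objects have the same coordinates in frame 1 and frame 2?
the brown hexagon, the pink circle, the cyan triangle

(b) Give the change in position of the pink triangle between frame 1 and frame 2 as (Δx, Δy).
(1.3, 2.2)

The pink triangle was at (5.9, 4.5) in frame 1 and (7.2, 6.7) in frame 2.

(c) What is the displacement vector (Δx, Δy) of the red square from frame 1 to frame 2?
(0.0, 1.4)

The red square was at (2.0, 7.7) in frame 1 and (2.0, 9.1) in frame 2.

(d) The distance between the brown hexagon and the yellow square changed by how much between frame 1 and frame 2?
-2.3

Distance in frame 1: 5.0. Distance in frame 2: 2.7.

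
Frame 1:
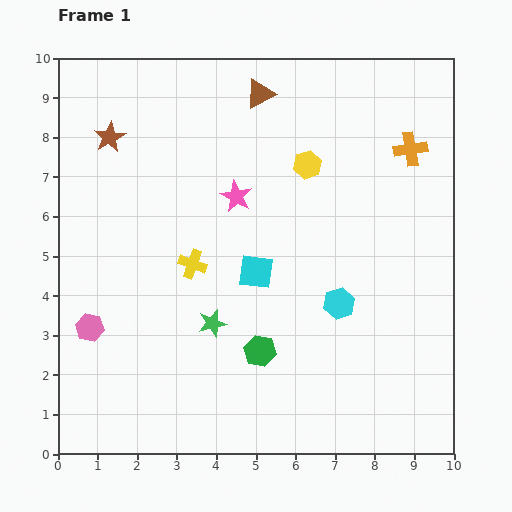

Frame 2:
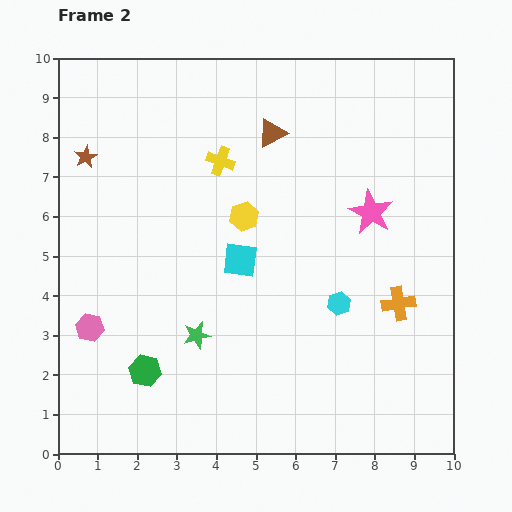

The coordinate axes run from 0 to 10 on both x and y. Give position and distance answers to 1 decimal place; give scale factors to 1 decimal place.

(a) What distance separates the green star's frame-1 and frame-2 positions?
0.5

The green star moved from (3.9, 3.3) to (3.5, 3.0), a distance of √(0.4² + 0.3²) ≈ 0.5.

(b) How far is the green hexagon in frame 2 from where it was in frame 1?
2.9

The green hexagon moved from (5.1, 2.6) to (2.2, 2.1), a distance of √(2.9² + 0.5²) ≈ 2.9.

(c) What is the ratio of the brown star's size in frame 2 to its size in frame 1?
0.7×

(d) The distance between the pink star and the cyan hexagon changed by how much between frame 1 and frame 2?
-1.3

Distance in frame 1: 3.7. Distance in frame 2: 2.4.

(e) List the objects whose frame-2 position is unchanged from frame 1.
the cyan hexagon, the pink hexagon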